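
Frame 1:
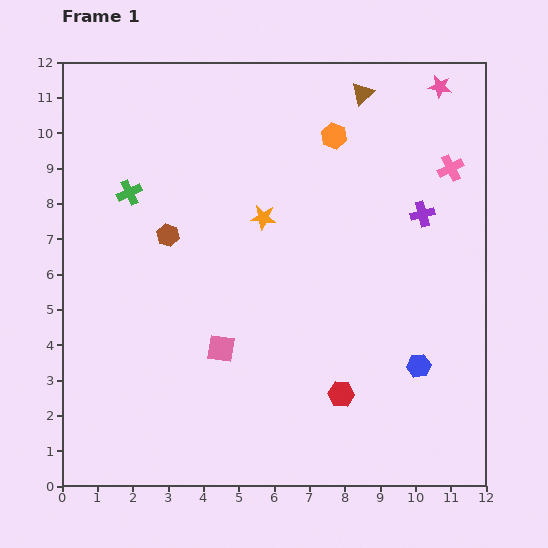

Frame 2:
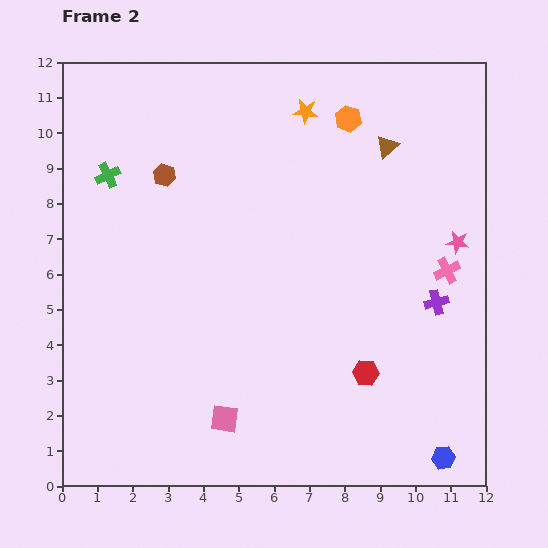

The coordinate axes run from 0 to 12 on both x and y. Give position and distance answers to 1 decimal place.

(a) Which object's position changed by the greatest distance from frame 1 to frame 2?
the pink star

(moved 4.4; next 3.2)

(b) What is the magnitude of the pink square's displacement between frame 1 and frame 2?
2.0

The pink square moved from (4.5, 3.9) to (4.6, 1.9), a distance of √(0.1² + 2.0²) ≈ 2.0.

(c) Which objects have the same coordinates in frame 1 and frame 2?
none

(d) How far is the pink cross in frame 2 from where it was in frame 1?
2.9

The pink cross moved from (11.0, 9.0) to (10.9, 6.1), a distance of √(0.1² + 2.9²) ≈ 2.9.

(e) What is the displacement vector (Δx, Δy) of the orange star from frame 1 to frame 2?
(1.2, 3.0)

The orange star was at (5.7, 7.6) in frame 1 and (6.9, 10.6) in frame 2.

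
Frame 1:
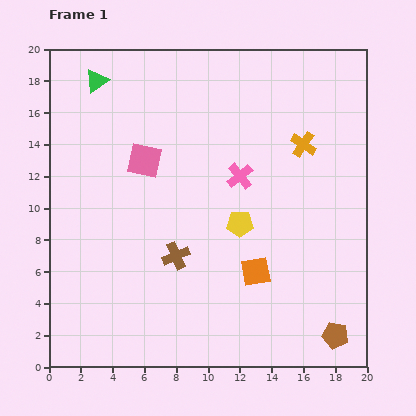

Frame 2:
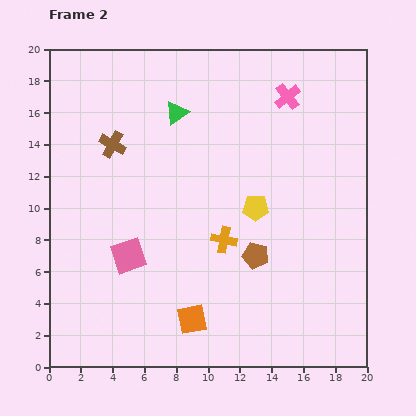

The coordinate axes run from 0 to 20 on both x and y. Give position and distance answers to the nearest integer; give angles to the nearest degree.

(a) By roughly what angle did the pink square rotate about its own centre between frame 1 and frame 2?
32° counter-clockwise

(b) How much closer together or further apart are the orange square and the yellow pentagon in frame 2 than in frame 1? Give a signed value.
+5

Distance in frame 1: 3. Distance in frame 2: 8.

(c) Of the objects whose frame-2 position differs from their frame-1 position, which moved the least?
the yellow pentagon

(moved 1)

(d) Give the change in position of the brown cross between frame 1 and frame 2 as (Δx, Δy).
(-4, 7)

The brown cross was at (8, 7) in frame 1 and (4, 14) in frame 2.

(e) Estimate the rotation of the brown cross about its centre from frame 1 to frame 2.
38° counter-clockwise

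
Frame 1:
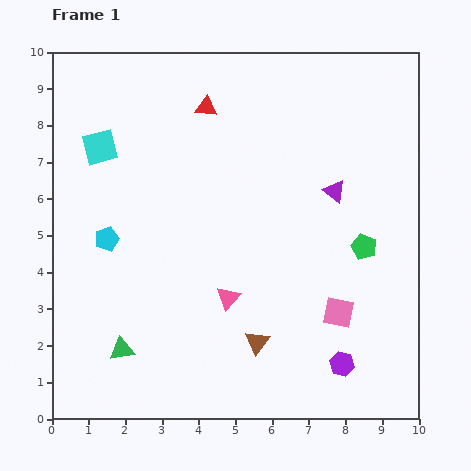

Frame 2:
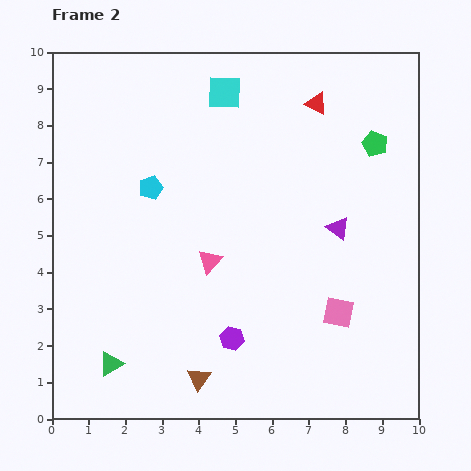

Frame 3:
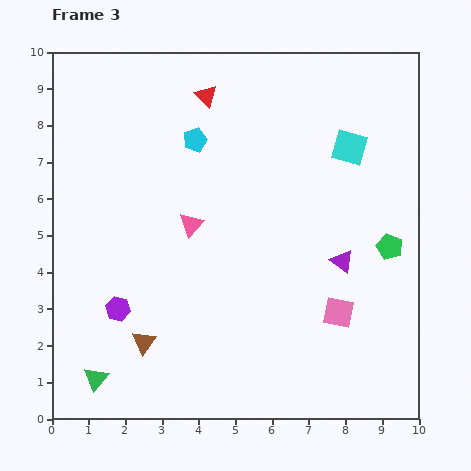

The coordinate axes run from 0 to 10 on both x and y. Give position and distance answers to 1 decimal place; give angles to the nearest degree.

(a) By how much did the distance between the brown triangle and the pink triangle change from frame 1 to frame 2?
+1.8

Distance in frame 1: 1.4. Distance in frame 2: 3.2.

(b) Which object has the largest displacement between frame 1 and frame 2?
the cyan square

(moved 3.7; next 3.1)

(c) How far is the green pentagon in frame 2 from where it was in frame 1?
2.8

The green pentagon moved from (8.5, 4.7) to (8.8, 7.5), a distance of √(0.3² + 2.8²) ≈ 2.8.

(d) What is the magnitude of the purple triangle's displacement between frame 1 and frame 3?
1.9

The purple triangle moved from (7.7, 6.2) to (7.9, 4.3), a distance of √(0.2² + 1.9²) ≈ 1.9.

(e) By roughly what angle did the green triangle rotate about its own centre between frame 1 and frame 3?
41° counter-clockwise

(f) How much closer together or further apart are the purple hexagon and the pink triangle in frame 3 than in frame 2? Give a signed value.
+0.8

Distance in frame 2: 2.2. Distance in frame 3: 3.0.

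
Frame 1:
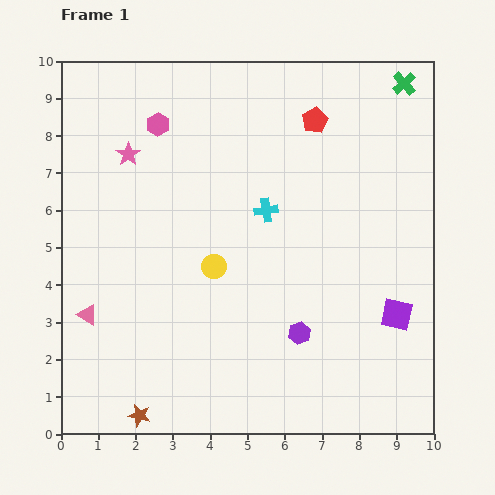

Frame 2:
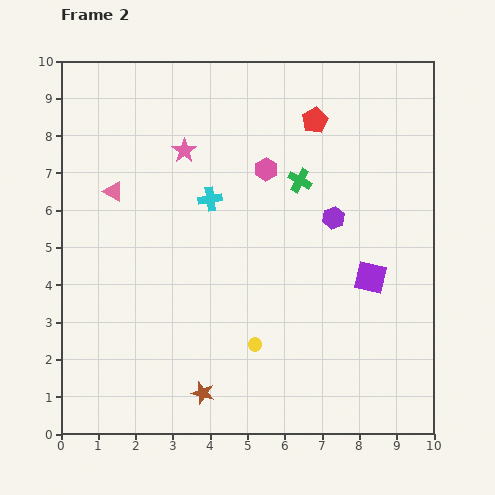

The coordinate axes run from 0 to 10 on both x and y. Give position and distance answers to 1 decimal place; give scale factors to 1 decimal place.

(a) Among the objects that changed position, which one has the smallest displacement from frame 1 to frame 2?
the purple square

(moved 1.2)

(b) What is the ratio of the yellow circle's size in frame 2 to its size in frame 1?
0.6×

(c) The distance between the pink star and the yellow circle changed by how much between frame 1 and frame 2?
+1.7

Distance in frame 1: 3.8. Distance in frame 2: 5.5.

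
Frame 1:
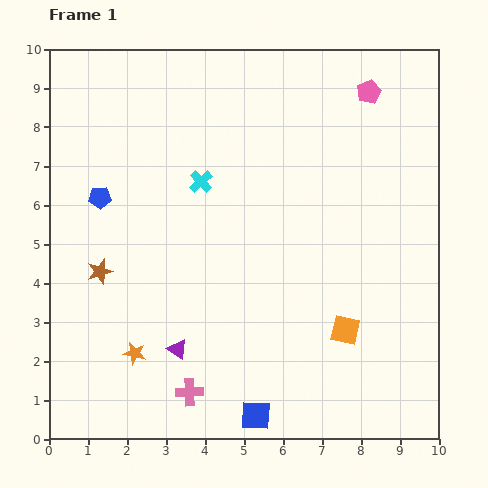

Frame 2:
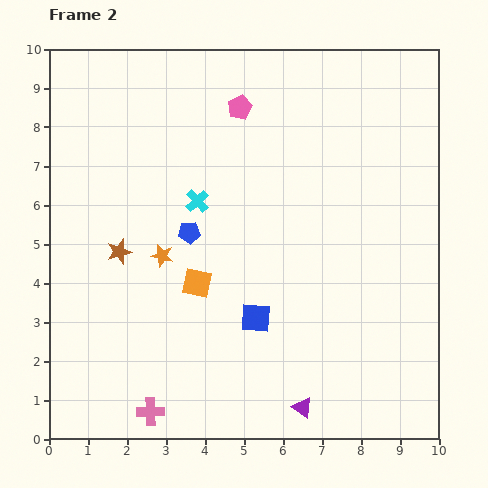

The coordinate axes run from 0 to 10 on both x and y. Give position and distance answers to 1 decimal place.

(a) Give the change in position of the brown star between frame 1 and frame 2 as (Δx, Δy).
(0.5, 0.5)

The brown star was at (1.3, 4.3) in frame 1 and (1.8, 4.8) in frame 2.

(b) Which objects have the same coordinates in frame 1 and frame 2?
none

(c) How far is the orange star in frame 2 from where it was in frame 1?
2.6

The orange star moved from (2.2, 2.2) to (2.9, 4.7), a distance of √(0.7² + 2.5²) ≈ 2.6.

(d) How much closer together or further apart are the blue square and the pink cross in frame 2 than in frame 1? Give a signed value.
+1.8

Distance in frame 1: 1.8. Distance in frame 2: 3.6.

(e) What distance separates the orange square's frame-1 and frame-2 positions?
4.0

The orange square moved from (7.6, 2.8) to (3.8, 4.0), a distance of √(3.8² + 1.2²) ≈ 4.0.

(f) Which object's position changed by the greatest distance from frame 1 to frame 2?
the orange square

(moved 4.0; next 3.5)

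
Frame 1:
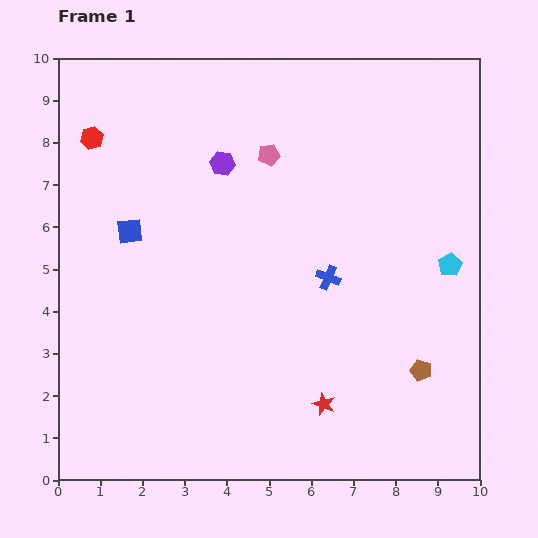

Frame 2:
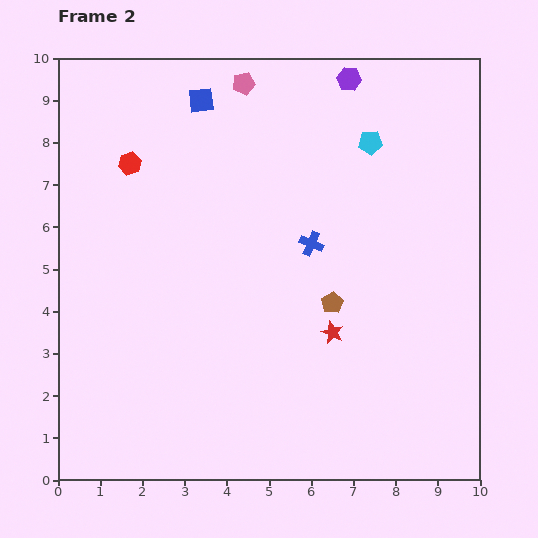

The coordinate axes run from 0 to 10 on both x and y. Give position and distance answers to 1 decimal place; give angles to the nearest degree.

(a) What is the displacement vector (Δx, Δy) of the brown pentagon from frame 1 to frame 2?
(-2.1, 1.6)

The brown pentagon was at (8.6, 2.6) in frame 1 and (6.5, 4.2) in frame 2.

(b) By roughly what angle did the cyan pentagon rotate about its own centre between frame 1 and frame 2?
26° clockwise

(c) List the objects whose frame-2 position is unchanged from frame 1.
none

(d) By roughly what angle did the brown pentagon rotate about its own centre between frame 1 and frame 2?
25° clockwise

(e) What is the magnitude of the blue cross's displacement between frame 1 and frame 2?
0.9

The blue cross moved from (6.4, 4.8) to (6.0, 5.6), a distance of √(0.4² + 0.8²) ≈ 0.9.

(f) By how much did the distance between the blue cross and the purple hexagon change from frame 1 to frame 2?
+0.3

Distance in frame 1: 3.7. Distance in frame 2: 4.0.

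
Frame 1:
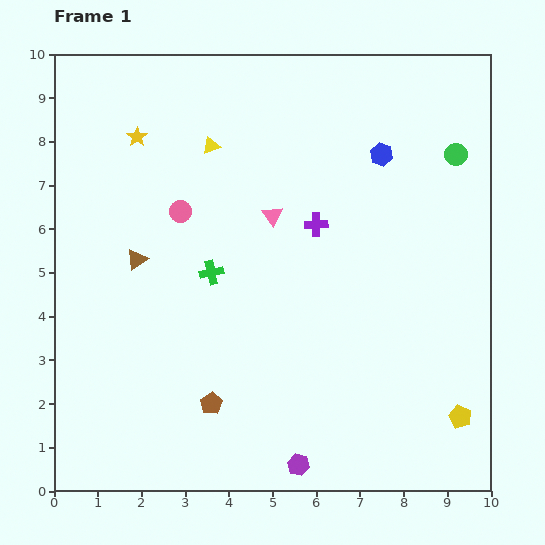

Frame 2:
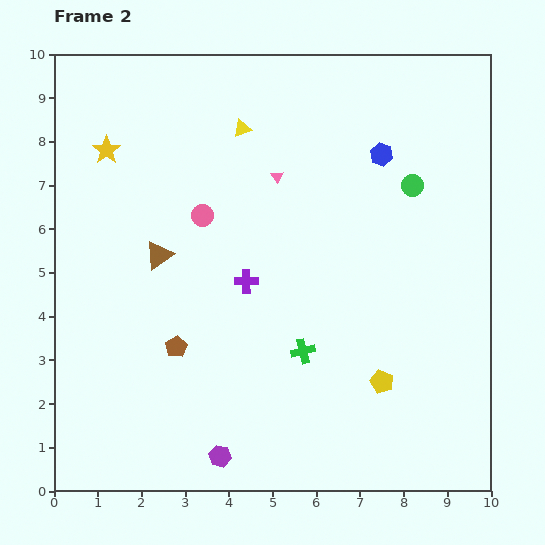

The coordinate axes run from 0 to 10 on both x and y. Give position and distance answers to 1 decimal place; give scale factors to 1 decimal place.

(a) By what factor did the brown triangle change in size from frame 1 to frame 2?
1.4×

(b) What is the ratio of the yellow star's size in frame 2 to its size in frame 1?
1.4×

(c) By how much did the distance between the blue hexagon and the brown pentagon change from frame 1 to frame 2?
-0.5

Distance in frame 1: 6.9. Distance in frame 2: 6.4.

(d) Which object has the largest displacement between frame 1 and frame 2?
the green cross

(moved 2.8; next 2.1)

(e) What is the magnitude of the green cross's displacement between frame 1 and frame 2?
2.8

The green cross moved from (3.6, 5.0) to (5.7, 3.2), a distance of √(2.1² + 1.8²) ≈ 2.8.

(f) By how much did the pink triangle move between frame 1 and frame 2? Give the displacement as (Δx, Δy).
(0.1, 0.9)

The pink triangle was at (5.0, 6.3) in frame 1 and (5.1, 7.2) in frame 2.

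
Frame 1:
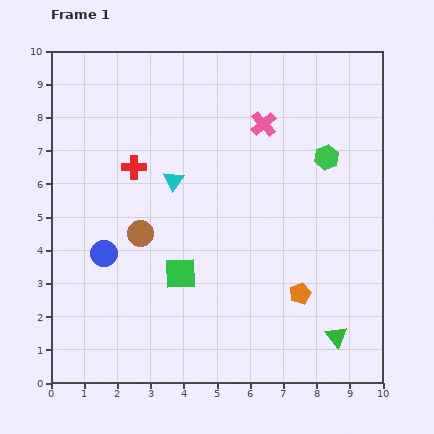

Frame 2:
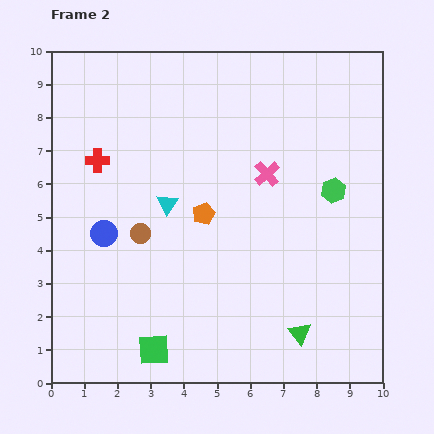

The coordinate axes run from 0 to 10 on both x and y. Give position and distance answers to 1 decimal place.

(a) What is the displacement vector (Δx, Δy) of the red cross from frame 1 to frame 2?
(-1.1, 0.2)

The red cross was at (2.5, 6.5) in frame 1 and (1.4, 6.7) in frame 2.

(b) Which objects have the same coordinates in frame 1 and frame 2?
the brown circle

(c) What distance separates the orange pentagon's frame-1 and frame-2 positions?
3.8

The orange pentagon moved from (7.5, 2.7) to (4.6, 5.1), a distance of √(2.9² + 2.4²) ≈ 3.8.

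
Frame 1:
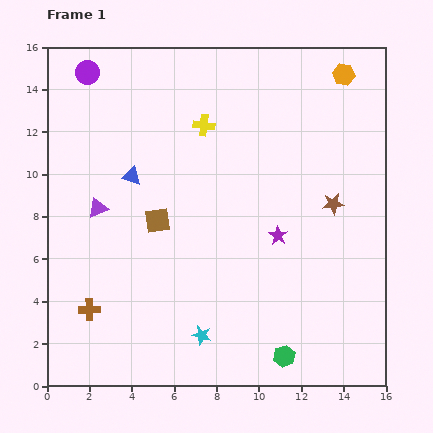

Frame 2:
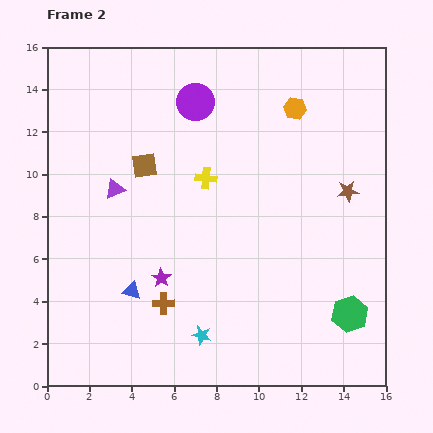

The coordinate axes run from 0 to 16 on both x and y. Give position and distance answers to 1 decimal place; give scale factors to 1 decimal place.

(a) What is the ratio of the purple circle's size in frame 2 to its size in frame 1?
1.6×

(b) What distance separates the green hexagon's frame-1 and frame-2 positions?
3.7

The green hexagon moved from (11.2, 1.4) to (14.3, 3.4), a distance of √(3.1² + 2.0²) ≈ 3.7.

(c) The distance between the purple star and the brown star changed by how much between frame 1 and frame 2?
+6.7

Distance in frame 1: 3.0. Distance in frame 2: 9.7.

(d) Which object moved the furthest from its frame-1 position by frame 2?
the purple star

(moved 5.9; next 5.4)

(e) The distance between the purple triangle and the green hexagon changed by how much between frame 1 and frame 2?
+1.4

Distance in frame 1: 11.2. Distance in frame 2: 12.6.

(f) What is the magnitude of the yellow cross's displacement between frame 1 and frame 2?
2.5

The yellow cross moved from (7.4, 12.3) to (7.5, 9.8), a distance of √(0.1² + 2.5²) ≈ 2.5.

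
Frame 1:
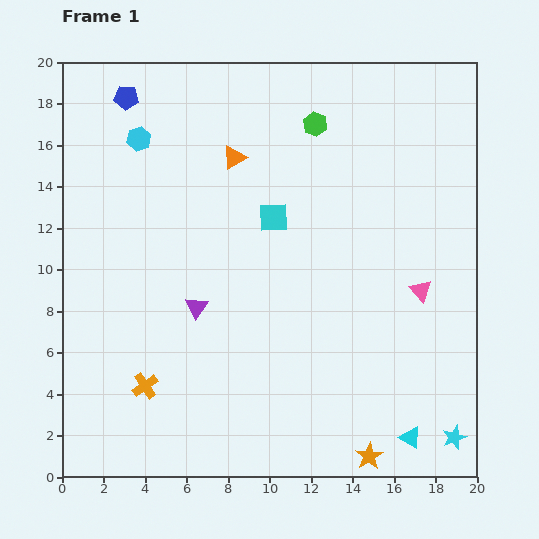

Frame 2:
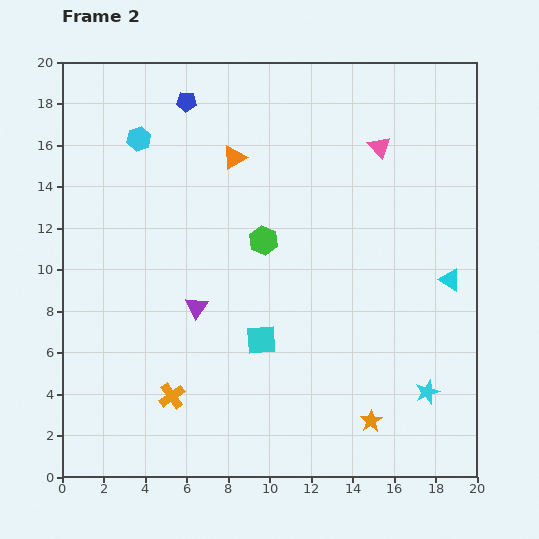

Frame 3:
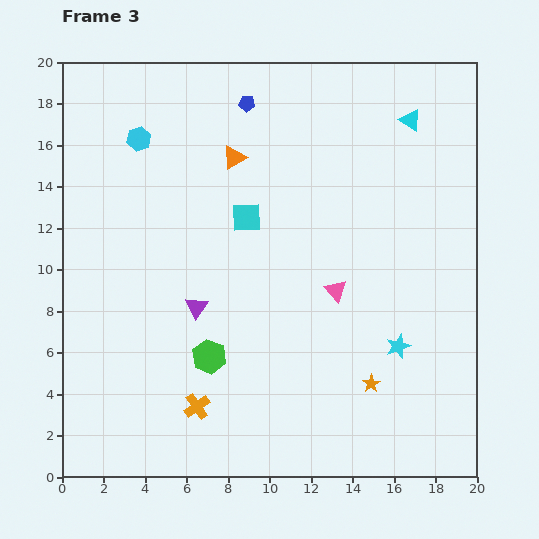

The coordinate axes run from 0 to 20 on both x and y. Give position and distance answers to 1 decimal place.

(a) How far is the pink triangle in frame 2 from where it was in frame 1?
7.2

The pink triangle moved from (17.3, 9.0) to (15.3, 15.9), a distance of √(2.0² + 6.9²) ≈ 7.2.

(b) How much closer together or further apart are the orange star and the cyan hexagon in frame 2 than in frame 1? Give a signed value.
-1.3

Distance in frame 1: 18.9. Distance in frame 2: 17.6.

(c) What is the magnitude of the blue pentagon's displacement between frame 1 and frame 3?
5.8

The blue pentagon moved from (3.1, 18.3) to (8.9, 18.0), a distance of √(5.8² + 0.3²) ≈ 5.8.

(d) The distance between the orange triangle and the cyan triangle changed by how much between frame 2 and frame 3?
-3.3

Distance in frame 2: 12.0. Distance in frame 3: 8.7.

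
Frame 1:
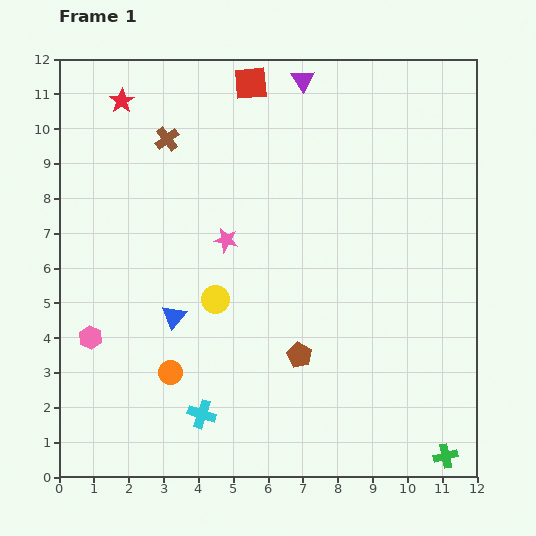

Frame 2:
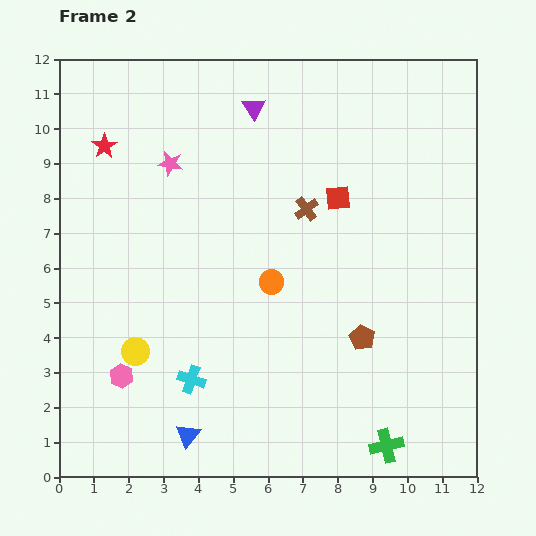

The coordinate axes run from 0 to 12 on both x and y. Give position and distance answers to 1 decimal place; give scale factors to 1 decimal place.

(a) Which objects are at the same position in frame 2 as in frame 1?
none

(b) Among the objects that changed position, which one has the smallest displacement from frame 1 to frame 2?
the cyan cross

(moved 1.0)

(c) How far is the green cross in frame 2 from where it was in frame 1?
1.7

The green cross moved from (11.1, 0.6) to (9.4, 0.9), a distance of √(1.7² + 0.3²) ≈ 1.7.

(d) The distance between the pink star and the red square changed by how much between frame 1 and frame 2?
+0.3

Distance in frame 1: 4.6. Distance in frame 2: 4.9.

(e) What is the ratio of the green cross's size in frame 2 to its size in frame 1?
1.4×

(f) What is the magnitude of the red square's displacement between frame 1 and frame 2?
4.1

The red square moved from (5.5, 11.3) to (8.0, 8.0), a distance of √(2.5² + 3.3²) ≈ 4.1.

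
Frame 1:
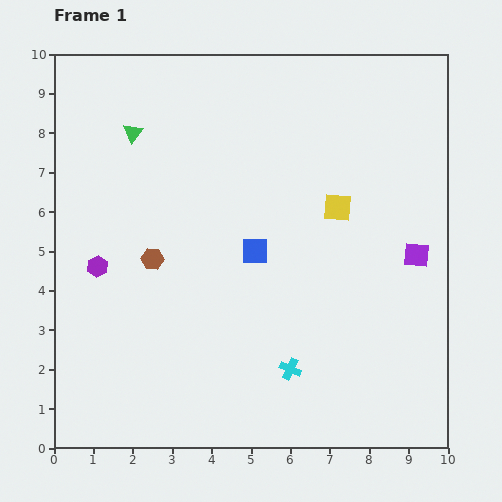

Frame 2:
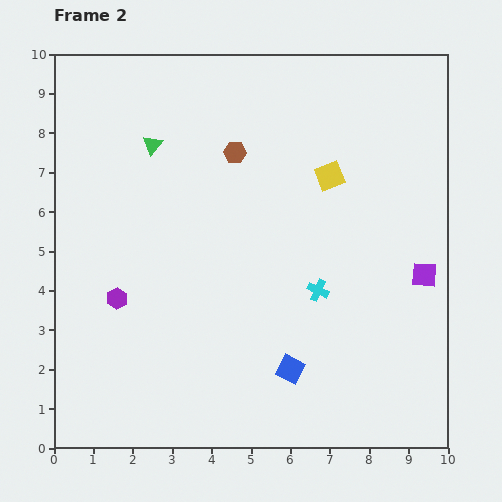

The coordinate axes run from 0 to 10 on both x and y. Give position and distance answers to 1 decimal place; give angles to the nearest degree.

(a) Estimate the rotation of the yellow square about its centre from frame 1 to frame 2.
27° counter-clockwise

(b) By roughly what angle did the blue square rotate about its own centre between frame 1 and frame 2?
28° clockwise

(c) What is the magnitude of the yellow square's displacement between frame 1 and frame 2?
0.8

The yellow square moved from (7.2, 6.1) to (7.0, 6.9), a distance of √(0.2² + 0.8²) ≈ 0.8.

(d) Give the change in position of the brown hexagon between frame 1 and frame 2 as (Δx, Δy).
(2.1, 2.7)

The brown hexagon was at (2.5, 4.8) in frame 1 and (4.6, 7.5) in frame 2.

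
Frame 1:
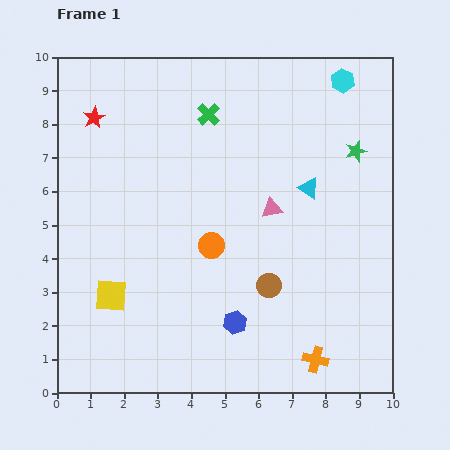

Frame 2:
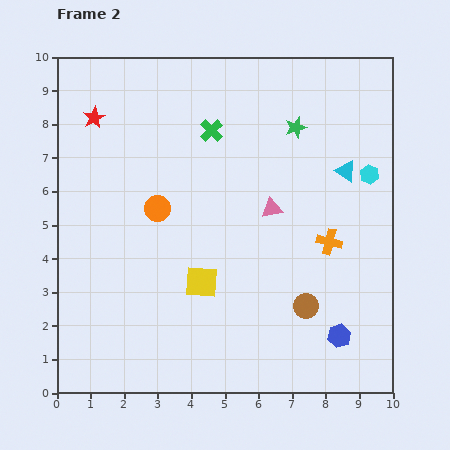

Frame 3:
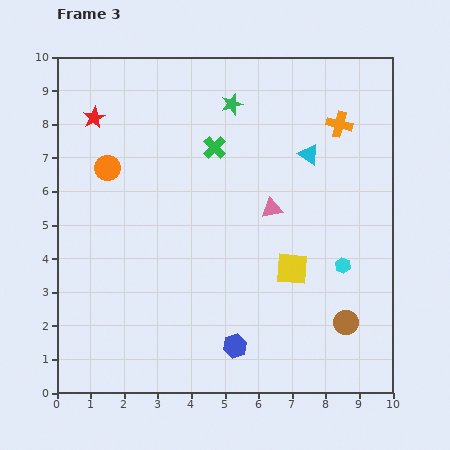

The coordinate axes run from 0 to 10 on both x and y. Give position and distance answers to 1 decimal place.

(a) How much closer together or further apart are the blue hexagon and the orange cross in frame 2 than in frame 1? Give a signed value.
+0.2

Distance in frame 1: 2.6. Distance in frame 2: 2.8.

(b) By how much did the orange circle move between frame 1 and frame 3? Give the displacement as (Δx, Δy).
(-3.1, 2.3)

The orange circle was at (4.6, 4.4) in frame 1 and (1.5, 6.7) in frame 3.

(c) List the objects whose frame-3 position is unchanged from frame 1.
the pink triangle, the red star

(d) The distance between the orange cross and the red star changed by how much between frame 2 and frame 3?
-0.6

Distance in frame 2: 7.9. Distance in frame 3: 7.3.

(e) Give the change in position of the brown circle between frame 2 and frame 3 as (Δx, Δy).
(1.2, -0.5)

The brown circle was at (7.4, 2.6) in frame 2 and (8.6, 2.1) in frame 3.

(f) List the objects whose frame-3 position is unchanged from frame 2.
the pink triangle, the red star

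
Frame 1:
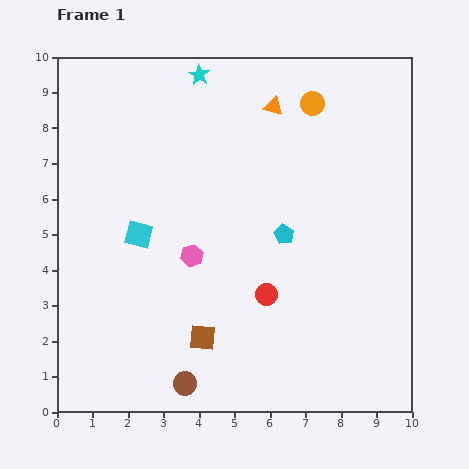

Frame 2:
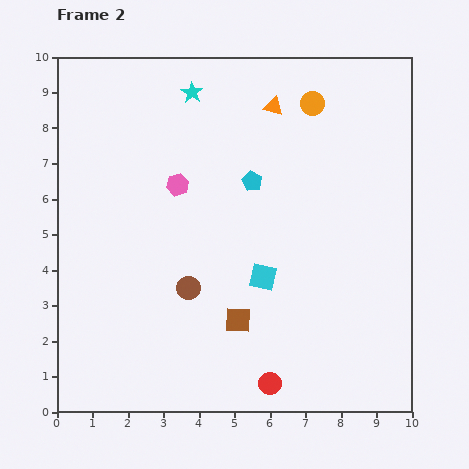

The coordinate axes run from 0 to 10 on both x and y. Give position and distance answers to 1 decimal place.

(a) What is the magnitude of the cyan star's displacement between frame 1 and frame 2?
0.5

The cyan star moved from (4.0, 9.5) to (3.8, 9.0), a distance of √(0.2² + 0.5²) ≈ 0.5.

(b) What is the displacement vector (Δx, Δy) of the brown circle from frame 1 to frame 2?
(0.1, 2.7)

The brown circle was at (3.6, 0.8) in frame 1 and (3.7, 3.5) in frame 2.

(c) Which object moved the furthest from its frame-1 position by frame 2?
the cyan square

(moved 3.7; next 2.7)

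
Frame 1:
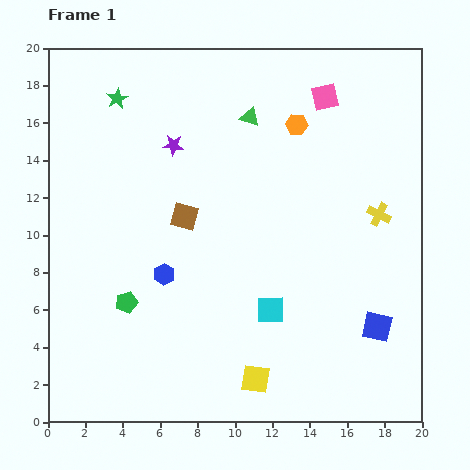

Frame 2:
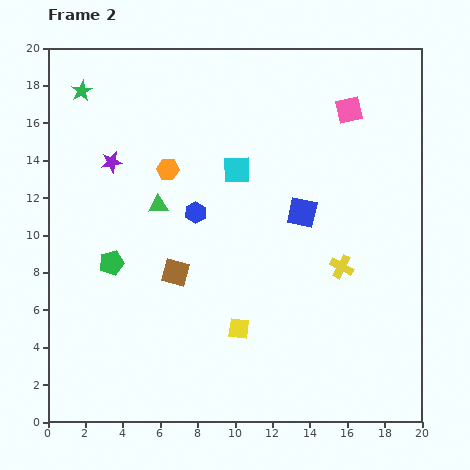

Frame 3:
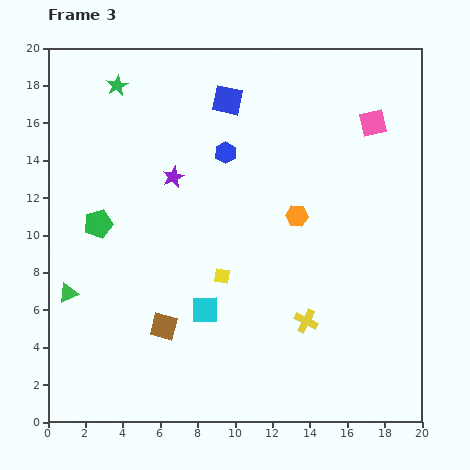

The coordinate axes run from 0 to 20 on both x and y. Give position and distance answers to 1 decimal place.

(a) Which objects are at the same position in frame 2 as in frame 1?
none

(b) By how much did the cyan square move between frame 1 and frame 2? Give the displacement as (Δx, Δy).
(-1.8, 7.5)

The cyan square was at (11.9, 6.0) in frame 1 and (10.1, 13.5) in frame 2.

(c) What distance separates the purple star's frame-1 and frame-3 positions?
1.7

The purple star moved from (6.7, 14.8) to (6.7, 13.1), a distance of √(0.0² + 1.7²) ≈ 1.7.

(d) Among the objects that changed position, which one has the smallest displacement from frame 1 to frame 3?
the green star

(moved 0.7)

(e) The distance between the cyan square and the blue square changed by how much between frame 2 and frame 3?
+7.1

Distance in frame 2: 4.2. Distance in frame 3: 11.3.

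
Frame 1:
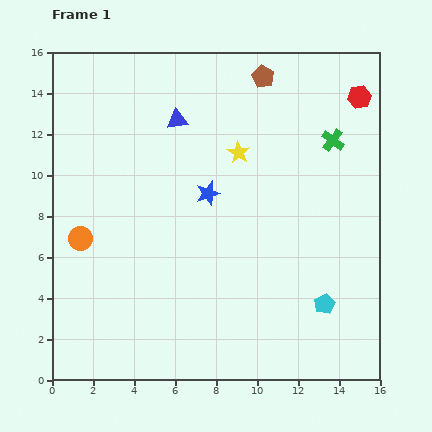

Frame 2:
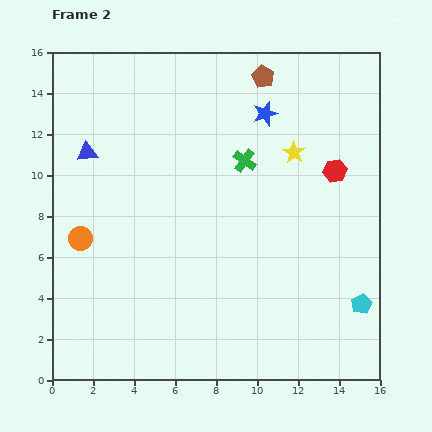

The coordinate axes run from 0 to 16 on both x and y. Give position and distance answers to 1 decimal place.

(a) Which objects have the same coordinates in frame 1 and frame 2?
the brown pentagon, the orange circle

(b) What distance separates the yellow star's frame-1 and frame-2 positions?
2.7

The yellow star moved from (9.1, 11.1) to (11.8, 11.1), a distance of √(2.7² + 0.0²) ≈ 2.7.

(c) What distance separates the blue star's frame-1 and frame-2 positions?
4.8

The blue star moved from (7.6, 9.1) to (10.4, 13.0), a distance of √(2.8² + 3.9²) ≈ 4.8.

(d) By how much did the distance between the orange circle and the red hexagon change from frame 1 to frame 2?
-2.5

Distance in frame 1: 15.3. Distance in frame 2: 12.8.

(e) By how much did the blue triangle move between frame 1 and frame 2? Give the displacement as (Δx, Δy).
(-4.4, -1.6)

The blue triangle was at (6.1, 12.7) in frame 1 and (1.7, 11.1) in frame 2.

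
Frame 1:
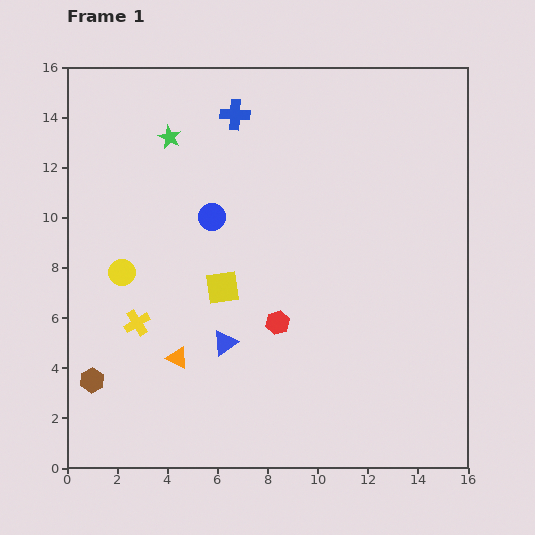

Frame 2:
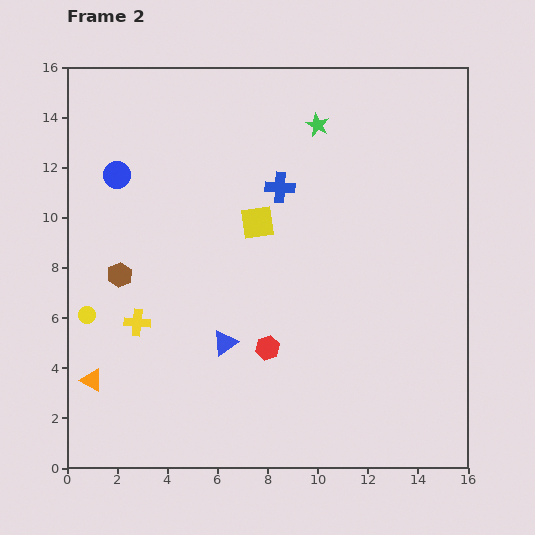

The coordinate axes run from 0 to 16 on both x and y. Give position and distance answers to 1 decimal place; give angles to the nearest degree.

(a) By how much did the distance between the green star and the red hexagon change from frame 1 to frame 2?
+0.5

Distance in frame 1: 8.6. Distance in frame 2: 9.1.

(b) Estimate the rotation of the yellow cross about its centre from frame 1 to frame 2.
36° clockwise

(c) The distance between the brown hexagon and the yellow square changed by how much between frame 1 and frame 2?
-0.5

Distance in frame 1: 6.4. Distance in frame 2: 5.9.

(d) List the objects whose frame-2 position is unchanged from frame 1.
the yellow cross, the blue triangle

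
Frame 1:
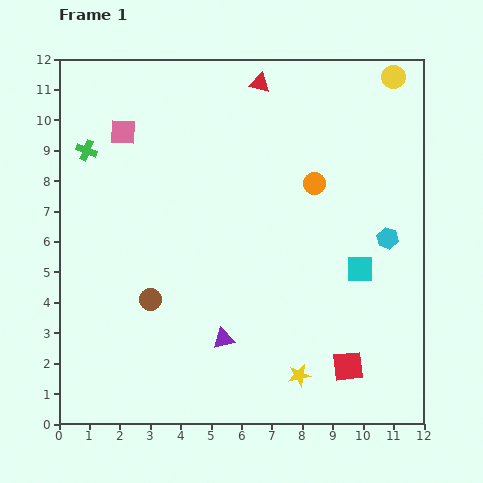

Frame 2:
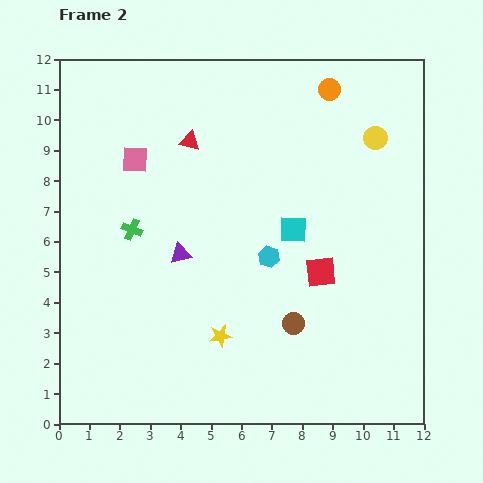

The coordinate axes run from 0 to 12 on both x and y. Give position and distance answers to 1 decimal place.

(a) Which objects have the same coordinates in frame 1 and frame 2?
none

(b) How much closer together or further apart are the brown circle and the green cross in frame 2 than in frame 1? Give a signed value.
+0.8

Distance in frame 1: 5.3. Distance in frame 2: 6.1.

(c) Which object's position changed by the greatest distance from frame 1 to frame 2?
the brown circle

(moved 4.8; next 3.9)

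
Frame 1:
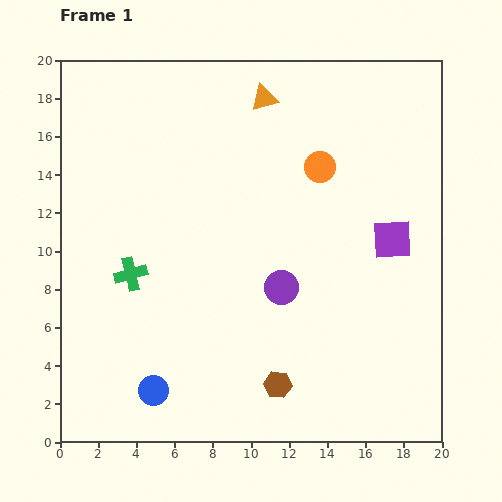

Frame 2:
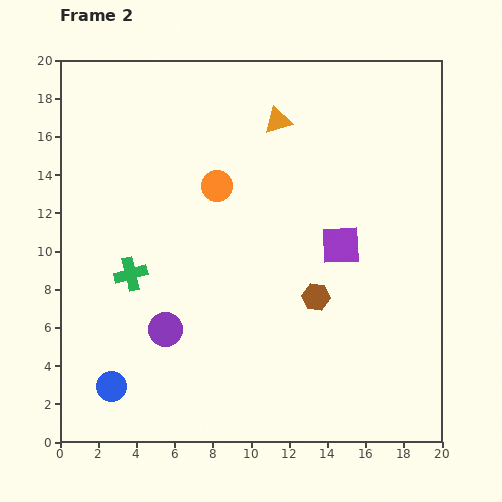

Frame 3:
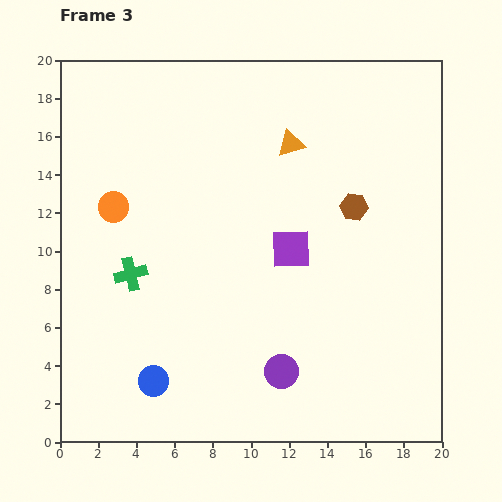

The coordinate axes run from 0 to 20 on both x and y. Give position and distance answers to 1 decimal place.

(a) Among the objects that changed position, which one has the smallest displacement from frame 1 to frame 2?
the orange triangle

(moved 1.4)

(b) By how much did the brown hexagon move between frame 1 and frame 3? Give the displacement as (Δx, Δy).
(4.0, 9.3)

The brown hexagon was at (11.4, 3.0) in frame 1 and (15.4, 12.3) in frame 3.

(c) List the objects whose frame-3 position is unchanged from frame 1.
the green cross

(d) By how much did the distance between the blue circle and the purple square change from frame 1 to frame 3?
-4.8

Distance in frame 1: 14.8. Distance in frame 3: 10.0.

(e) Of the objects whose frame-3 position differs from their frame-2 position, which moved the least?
the orange triangle

(moved 1.4)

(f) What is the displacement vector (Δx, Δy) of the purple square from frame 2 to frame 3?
(-2.6, -0.2)

The purple square was at (14.7, 10.3) in frame 2 and (12.1, 10.1) in frame 3.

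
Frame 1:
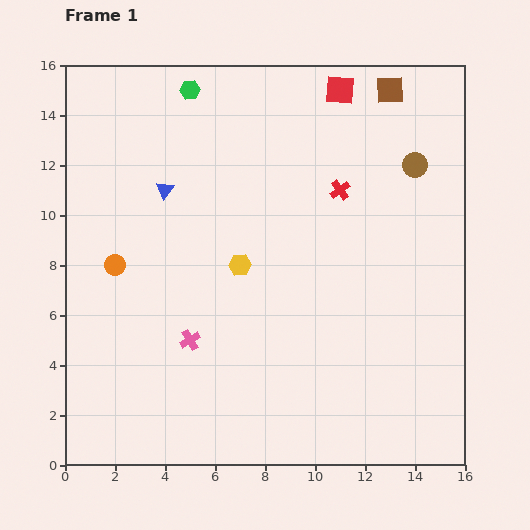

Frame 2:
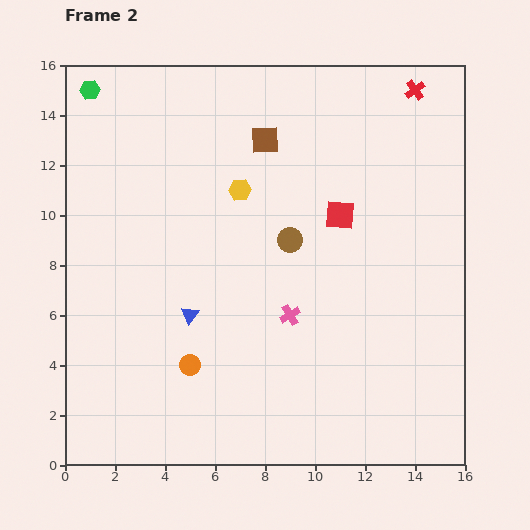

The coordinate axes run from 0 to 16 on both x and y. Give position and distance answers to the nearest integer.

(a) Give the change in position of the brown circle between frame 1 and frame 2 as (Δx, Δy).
(-5, -3)

The brown circle was at (14, 12) in frame 1 and (9, 9) in frame 2.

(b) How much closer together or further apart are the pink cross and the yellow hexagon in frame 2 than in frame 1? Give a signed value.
+1

Distance in frame 1: 4. Distance in frame 2: 5.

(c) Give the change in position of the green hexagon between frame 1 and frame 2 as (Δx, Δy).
(-4, 0)

The green hexagon was at (5, 15) in frame 1 and (1, 15) in frame 2.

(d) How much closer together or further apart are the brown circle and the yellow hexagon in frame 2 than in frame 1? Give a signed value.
-5

Distance in frame 1: 8. Distance in frame 2: 3.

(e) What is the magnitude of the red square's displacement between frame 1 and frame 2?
5

The red square moved from (11, 15) to (11, 10), a distance of √(0² + 5²) ≈ 5.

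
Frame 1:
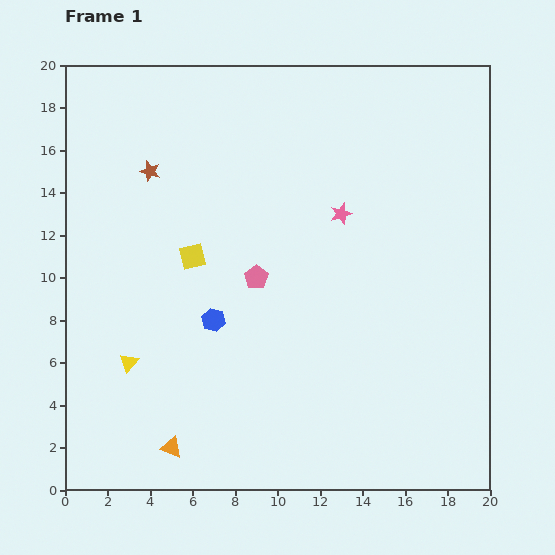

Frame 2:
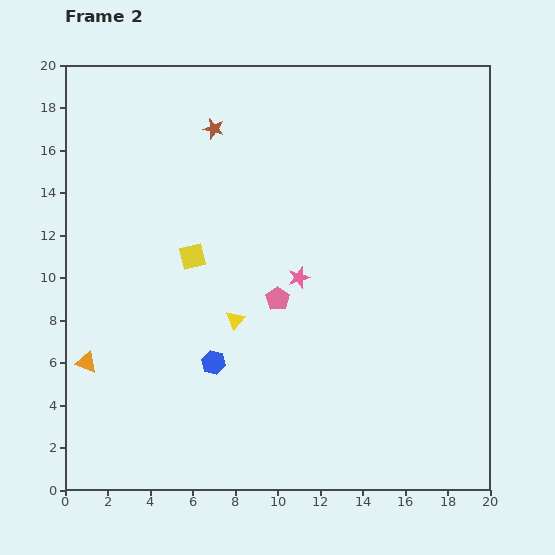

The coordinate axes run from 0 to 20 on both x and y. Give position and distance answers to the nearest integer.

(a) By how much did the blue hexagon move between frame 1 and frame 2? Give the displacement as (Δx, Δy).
(0, -2)

The blue hexagon was at (7, 8) in frame 1 and (7, 6) in frame 2.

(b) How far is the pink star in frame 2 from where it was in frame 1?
4

The pink star moved from (13, 13) to (11, 10), a distance of √(2² + 3²) ≈ 4.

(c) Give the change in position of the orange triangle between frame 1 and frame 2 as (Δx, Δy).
(-4, 4)

The orange triangle was at (5, 2) in frame 1 and (1, 6) in frame 2.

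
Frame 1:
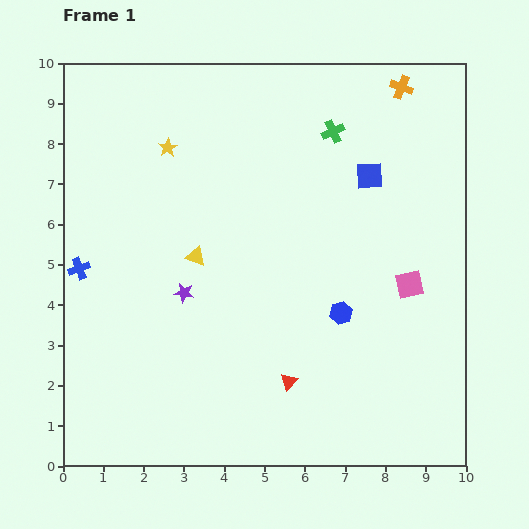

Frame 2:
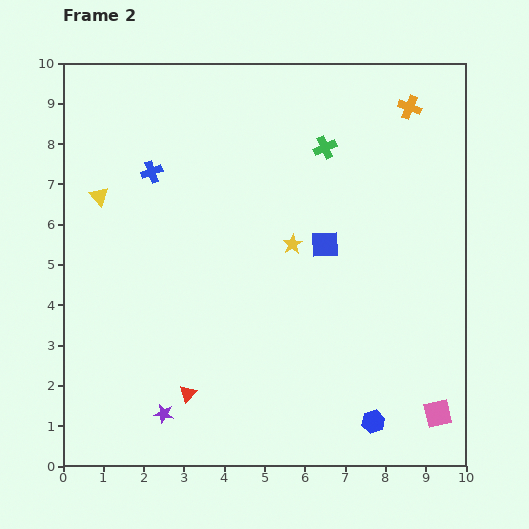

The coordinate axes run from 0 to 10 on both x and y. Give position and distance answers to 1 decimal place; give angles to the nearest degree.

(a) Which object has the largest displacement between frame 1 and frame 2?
the yellow star

(moved 3.9; next 3.3)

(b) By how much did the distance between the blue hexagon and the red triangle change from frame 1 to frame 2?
+2.6

Distance in frame 1: 2.1. Distance in frame 2: 4.7.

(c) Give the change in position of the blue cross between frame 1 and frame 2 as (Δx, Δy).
(1.8, 2.4)

The blue cross was at (0.4, 4.9) in frame 1 and (2.2, 7.3) in frame 2.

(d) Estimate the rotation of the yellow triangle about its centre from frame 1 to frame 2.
30° clockwise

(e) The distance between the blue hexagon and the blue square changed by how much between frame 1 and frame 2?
+1.1

Distance in frame 1: 3.5. Distance in frame 2: 4.6.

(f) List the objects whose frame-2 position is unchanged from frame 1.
none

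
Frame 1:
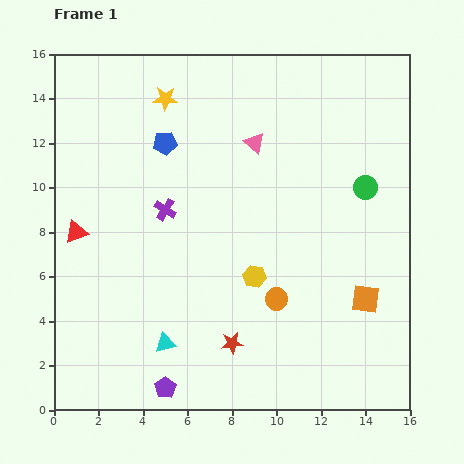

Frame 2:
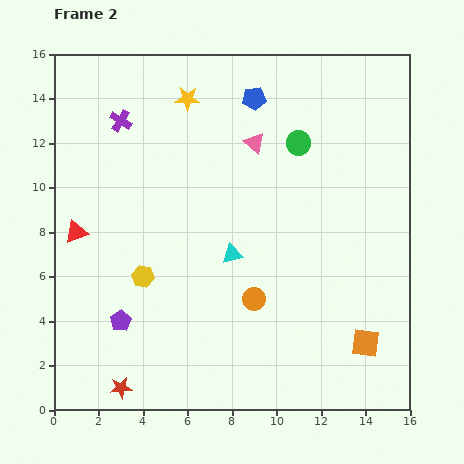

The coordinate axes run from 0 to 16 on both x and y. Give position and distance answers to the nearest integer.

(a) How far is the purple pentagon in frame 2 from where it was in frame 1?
4

The purple pentagon moved from (5, 1) to (3, 4), a distance of √(2² + 3²) ≈ 4.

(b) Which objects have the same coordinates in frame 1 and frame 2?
the red triangle, the pink triangle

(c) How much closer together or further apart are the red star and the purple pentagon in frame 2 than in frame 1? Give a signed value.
-1

Distance in frame 1: 4. Distance in frame 2: 3.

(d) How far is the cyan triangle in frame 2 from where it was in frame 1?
5

The cyan triangle moved from (5, 3) to (8, 7), a distance of √(3² + 4²) ≈ 5.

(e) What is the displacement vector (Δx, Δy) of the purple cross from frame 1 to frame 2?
(-2, 4)

The purple cross was at (5, 9) in frame 1 and (3, 13) in frame 2.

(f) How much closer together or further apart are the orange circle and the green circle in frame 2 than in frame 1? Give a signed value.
+1

Distance in frame 1: 6. Distance in frame 2: 7.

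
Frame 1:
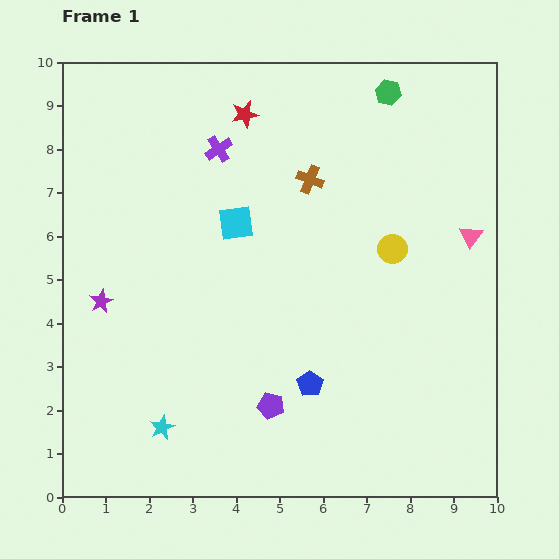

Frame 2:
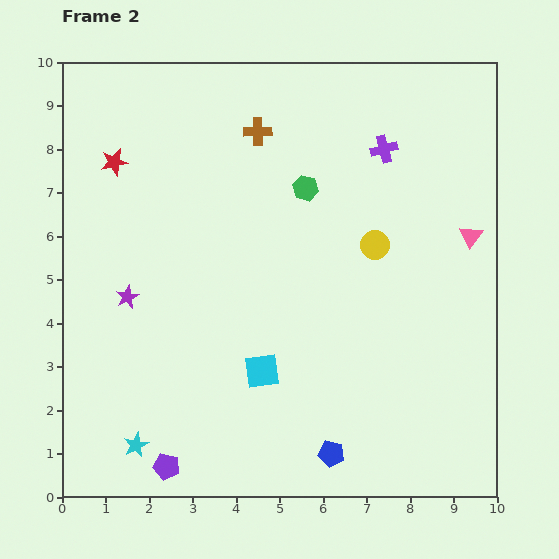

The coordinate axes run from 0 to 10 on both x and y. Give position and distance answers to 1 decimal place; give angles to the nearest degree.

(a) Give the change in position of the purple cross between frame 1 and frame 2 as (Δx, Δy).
(3.8, 0.0)

The purple cross was at (3.6, 8.0) in frame 1 and (7.4, 8.0) in frame 2.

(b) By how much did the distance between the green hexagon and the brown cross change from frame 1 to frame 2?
-1.0

Distance in frame 1: 2.7. Distance in frame 2: 1.7.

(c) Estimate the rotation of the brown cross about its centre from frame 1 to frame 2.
22° counter-clockwise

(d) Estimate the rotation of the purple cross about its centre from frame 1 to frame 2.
18° clockwise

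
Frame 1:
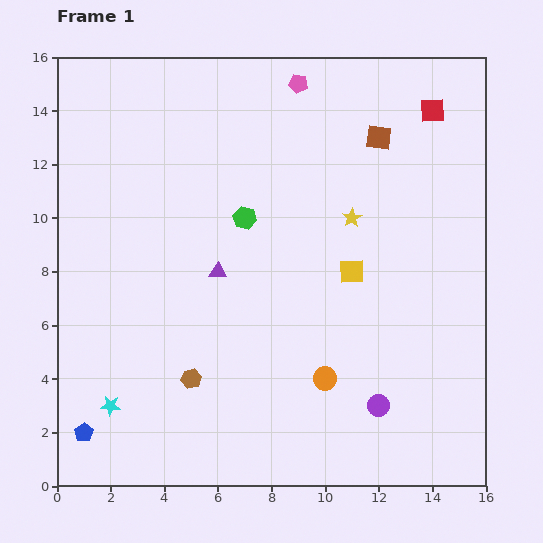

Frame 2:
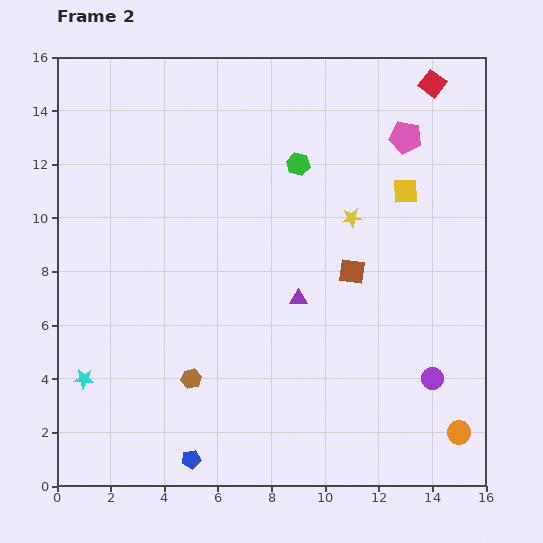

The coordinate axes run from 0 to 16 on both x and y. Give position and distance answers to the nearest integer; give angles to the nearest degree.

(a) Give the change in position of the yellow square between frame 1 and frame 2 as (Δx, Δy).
(2, 3)

The yellow square was at (11, 8) in frame 1 and (13, 11) in frame 2.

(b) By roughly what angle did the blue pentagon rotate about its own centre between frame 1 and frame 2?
24° clockwise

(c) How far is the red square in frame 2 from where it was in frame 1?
1

The red square moved from (14, 14) to (14, 15), a distance of √(0² + 1²) ≈ 1.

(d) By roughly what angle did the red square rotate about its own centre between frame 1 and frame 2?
40° clockwise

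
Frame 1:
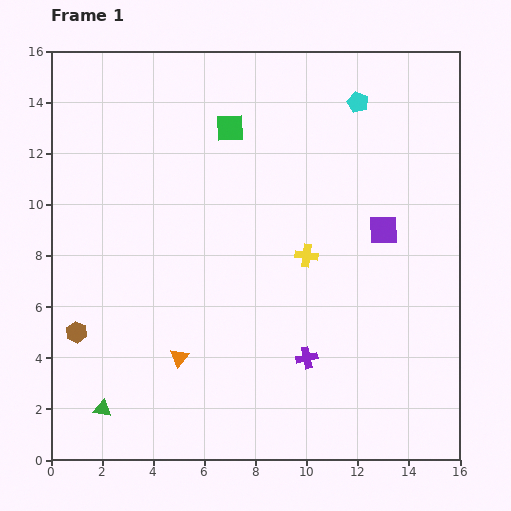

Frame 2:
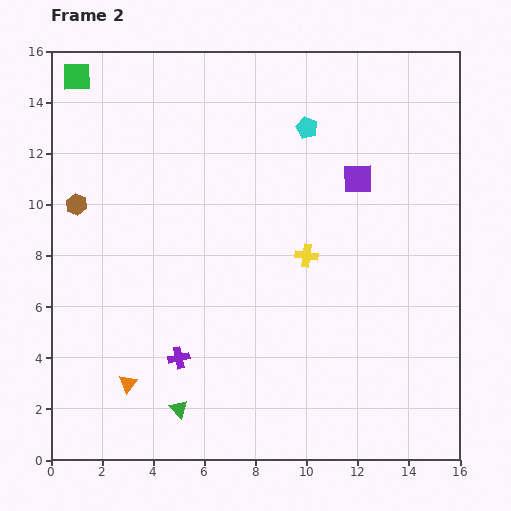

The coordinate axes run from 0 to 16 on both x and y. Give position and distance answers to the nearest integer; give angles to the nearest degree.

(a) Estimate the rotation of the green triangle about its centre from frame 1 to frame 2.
36° clockwise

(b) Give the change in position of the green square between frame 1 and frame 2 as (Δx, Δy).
(-6, 2)

The green square was at (7, 13) in frame 1 and (1, 15) in frame 2.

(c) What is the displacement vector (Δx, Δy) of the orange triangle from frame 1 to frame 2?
(-2, -1)

The orange triangle was at (5, 4) in frame 1 and (3, 3) in frame 2.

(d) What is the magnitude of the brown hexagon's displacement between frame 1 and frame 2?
5

The brown hexagon moved from (1, 5) to (1, 10), a distance of √(0² + 5²) ≈ 5.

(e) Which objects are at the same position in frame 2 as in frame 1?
the yellow cross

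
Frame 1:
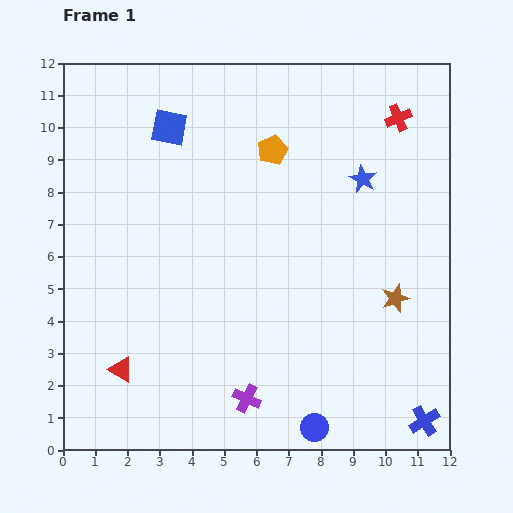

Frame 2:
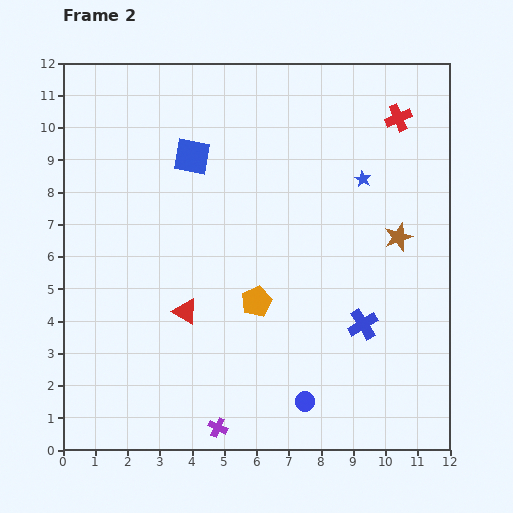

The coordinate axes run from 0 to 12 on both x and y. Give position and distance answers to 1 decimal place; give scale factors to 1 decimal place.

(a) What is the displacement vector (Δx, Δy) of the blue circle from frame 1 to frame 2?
(-0.3, 0.8)

The blue circle was at (7.8, 0.7) in frame 1 and (7.5, 1.5) in frame 2.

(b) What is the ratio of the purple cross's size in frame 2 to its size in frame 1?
0.7×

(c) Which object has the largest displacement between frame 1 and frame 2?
the orange pentagon

(moved 4.7; next 3.6)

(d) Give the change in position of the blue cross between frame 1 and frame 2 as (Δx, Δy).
(-1.9, 3.0)

The blue cross was at (11.2, 0.9) in frame 1 and (9.3, 3.9) in frame 2.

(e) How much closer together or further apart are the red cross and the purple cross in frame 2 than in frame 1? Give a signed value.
+1.2

Distance in frame 1: 9.9. Distance in frame 2: 11.1.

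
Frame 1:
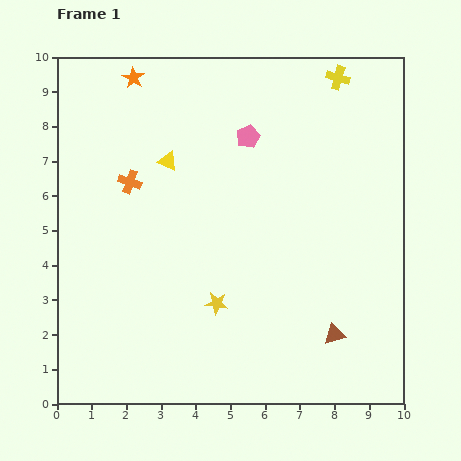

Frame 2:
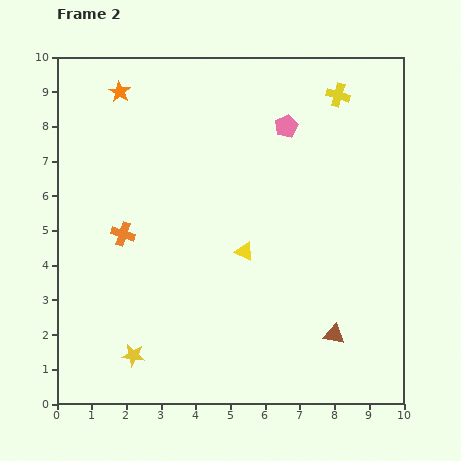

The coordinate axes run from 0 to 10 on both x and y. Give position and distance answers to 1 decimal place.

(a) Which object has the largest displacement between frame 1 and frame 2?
the yellow triangle

(moved 3.4; next 2.8)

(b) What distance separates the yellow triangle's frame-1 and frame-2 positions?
3.4

The yellow triangle moved from (3.2, 7.0) to (5.4, 4.4), a distance of √(2.2² + 2.6²) ≈ 3.4.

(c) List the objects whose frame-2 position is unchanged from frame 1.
the brown triangle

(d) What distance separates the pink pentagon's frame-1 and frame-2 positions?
1.1

The pink pentagon moved from (5.5, 7.7) to (6.6, 8.0), a distance of √(1.1² + 0.3²) ≈ 1.1.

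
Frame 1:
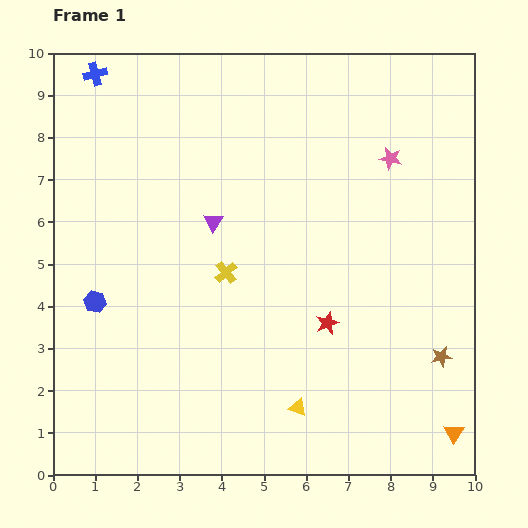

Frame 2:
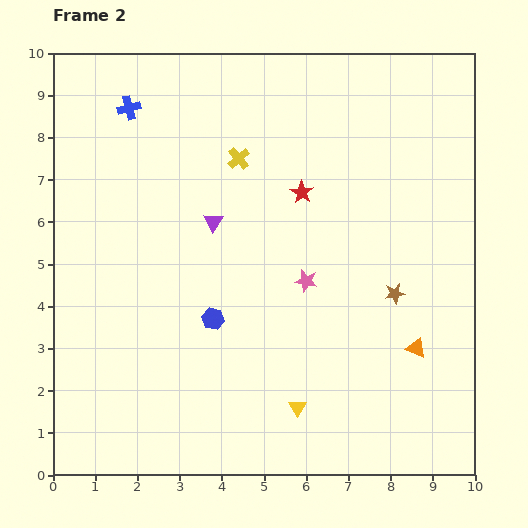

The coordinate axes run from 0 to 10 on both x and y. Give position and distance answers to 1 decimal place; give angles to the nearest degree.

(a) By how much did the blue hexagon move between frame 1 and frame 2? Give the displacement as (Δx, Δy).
(2.8, -0.4)

The blue hexagon was at (1.0, 4.1) in frame 1 and (3.8, 3.7) in frame 2.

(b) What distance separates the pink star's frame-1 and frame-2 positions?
3.5

The pink star moved from (8.0, 7.5) to (6.0, 4.6), a distance of √(2.0² + 2.9²) ≈ 3.5.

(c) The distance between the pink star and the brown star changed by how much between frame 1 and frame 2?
-2.8

Distance in frame 1: 4.9. Distance in frame 2: 2.1.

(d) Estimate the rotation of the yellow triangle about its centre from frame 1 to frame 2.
38° clockwise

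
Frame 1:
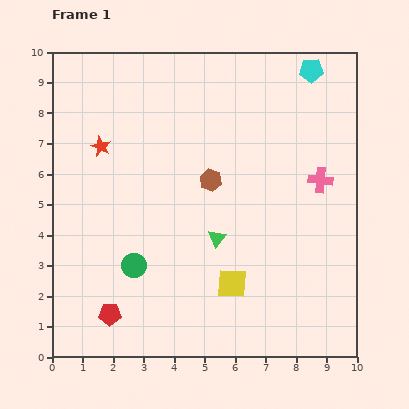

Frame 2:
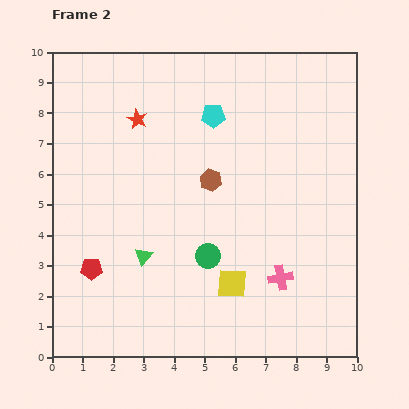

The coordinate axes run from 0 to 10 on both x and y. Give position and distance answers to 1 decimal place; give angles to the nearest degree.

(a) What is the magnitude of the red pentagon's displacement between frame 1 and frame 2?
1.6

The red pentagon moved from (1.9, 1.4) to (1.3, 2.9), a distance of √(0.6² + 1.5²) ≈ 1.6.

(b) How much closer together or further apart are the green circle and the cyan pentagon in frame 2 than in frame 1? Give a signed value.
-4.0

Distance in frame 1: 8.6. Distance in frame 2: 4.6.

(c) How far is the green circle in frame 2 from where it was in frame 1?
2.4

The green circle moved from (2.7, 3.0) to (5.1, 3.3), a distance of √(2.4² + 0.3²) ≈ 2.4.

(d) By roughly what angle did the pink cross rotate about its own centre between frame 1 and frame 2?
16° counter-clockwise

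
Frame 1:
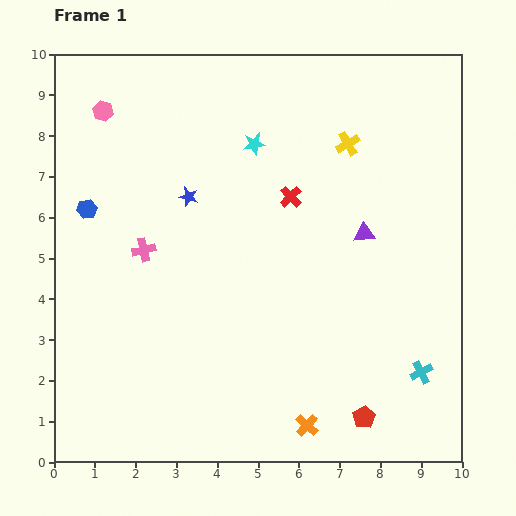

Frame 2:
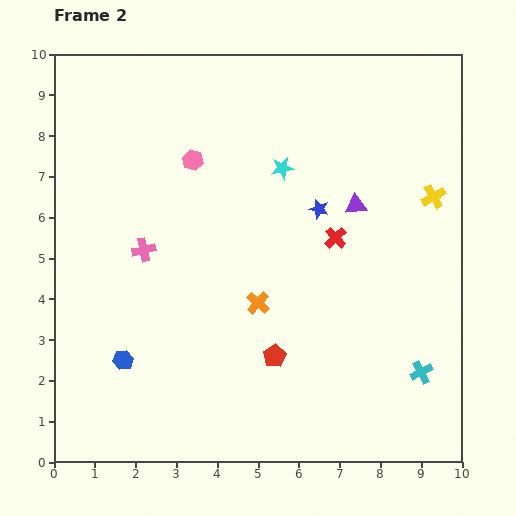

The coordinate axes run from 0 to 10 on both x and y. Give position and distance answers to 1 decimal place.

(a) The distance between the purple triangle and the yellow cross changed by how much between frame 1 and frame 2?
-0.3

Distance in frame 1: 2.2. Distance in frame 2: 1.9.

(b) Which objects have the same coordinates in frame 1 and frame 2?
the cyan cross, the pink cross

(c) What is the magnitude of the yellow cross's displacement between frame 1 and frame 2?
2.5

The yellow cross moved from (7.2, 7.8) to (9.3, 6.5), a distance of √(2.1² + 1.3²) ≈ 2.5.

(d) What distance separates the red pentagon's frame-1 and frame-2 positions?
2.7

The red pentagon moved from (7.6, 1.1) to (5.4, 2.6), a distance of √(2.2² + 1.5²) ≈ 2.7.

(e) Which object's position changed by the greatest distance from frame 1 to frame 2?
the blue hexagon

(moved 3.8; next 3.2)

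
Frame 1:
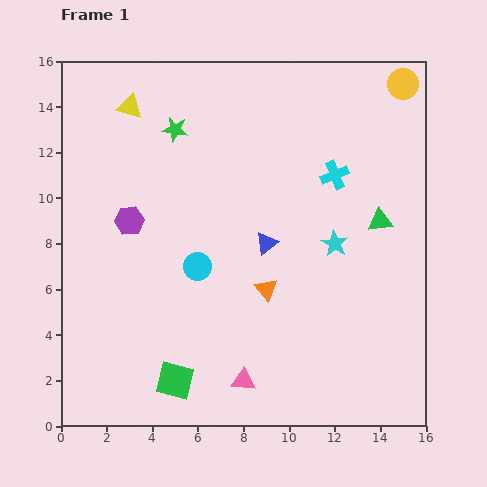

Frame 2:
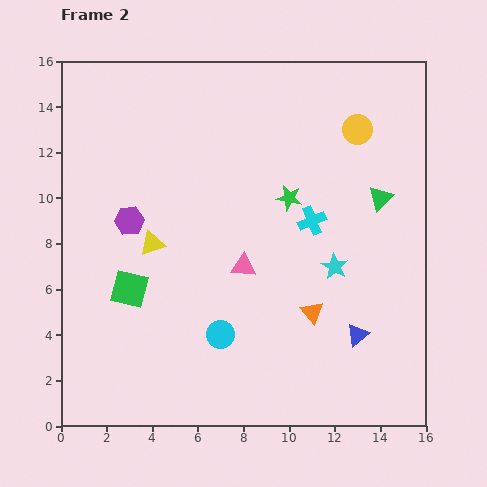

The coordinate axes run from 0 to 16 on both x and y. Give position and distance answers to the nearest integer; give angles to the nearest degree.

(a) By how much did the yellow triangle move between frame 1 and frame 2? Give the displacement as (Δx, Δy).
(1, -6)

The yellow triangle was at (3, 14) in frame 1 and (4, 8) in frame 2.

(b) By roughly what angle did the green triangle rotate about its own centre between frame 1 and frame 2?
37° counter-clockwise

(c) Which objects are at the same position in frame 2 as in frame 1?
the purple hexagon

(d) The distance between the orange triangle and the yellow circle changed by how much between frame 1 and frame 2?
-3

Distance in frame 1: 11. Distance in frame 2: 8.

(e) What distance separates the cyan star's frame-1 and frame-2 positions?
1

The cyan star moved from (12, 8) to (12, 7), a distance of √(0² + 1²) ≈ 1.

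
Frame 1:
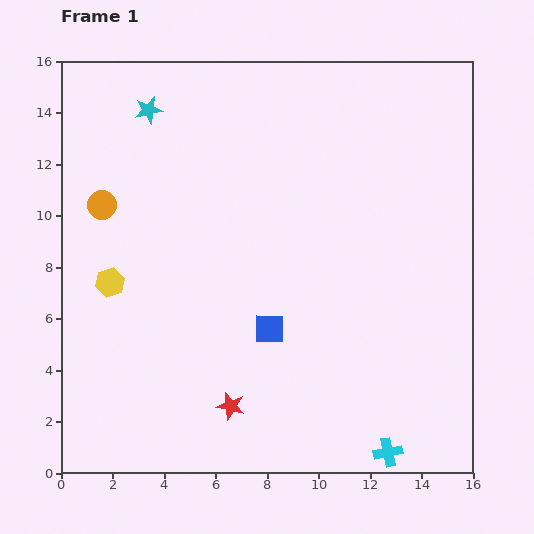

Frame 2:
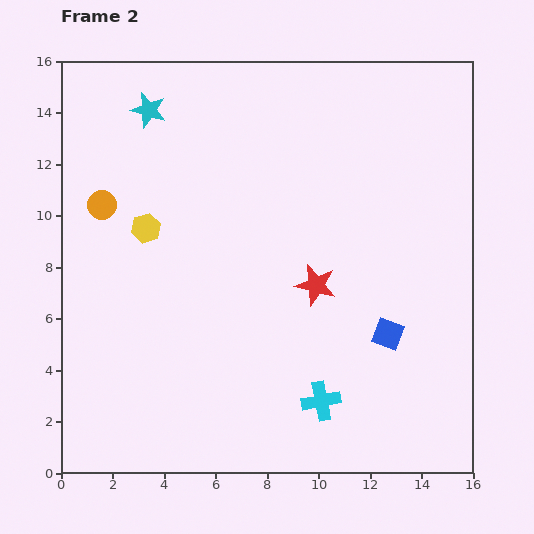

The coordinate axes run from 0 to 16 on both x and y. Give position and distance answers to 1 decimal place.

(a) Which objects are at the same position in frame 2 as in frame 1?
the cyan star, the orange circle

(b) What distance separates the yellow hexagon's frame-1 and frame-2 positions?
2.5

The yellow hexagon moved from (1.9, 7.4) to (3.3, 9.5), a distance of √(1.4² + 2.1²) ≈ 2.5.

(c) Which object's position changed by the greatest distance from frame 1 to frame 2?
the red star

(moved 5.7; next 4.6)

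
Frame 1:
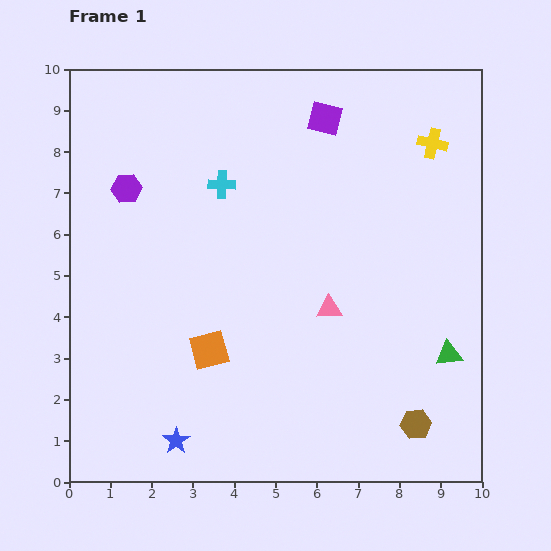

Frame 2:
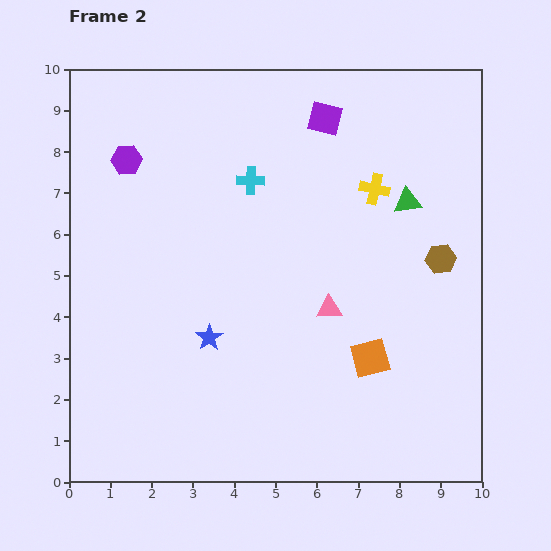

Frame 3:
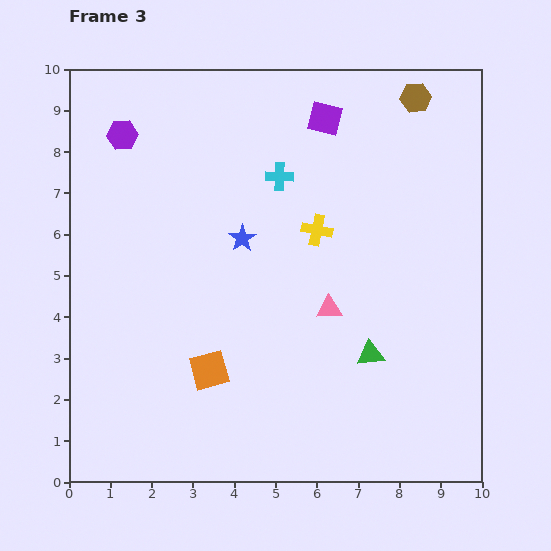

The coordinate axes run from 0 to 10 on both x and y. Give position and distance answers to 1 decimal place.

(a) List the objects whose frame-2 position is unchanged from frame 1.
the purple square, the pink triangle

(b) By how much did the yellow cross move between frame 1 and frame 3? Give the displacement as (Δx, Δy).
(-2.8, -2.1)

The yellow cross was at (8.8, 8.2) in frame 1 and (6.0, 6.1) in frame 3.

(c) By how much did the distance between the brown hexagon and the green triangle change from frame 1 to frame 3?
+4.4

Distance in frame 1: 1.9. Distance in frame 3: 6.3.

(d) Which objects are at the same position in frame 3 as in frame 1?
the purple square, the pink triangle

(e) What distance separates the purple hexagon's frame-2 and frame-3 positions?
0.6

The purple hexagon moved from (1.4, 7.8) to (1.3, 8.4), a distance of √(0.1² + 0.6²) ≈ 0.6.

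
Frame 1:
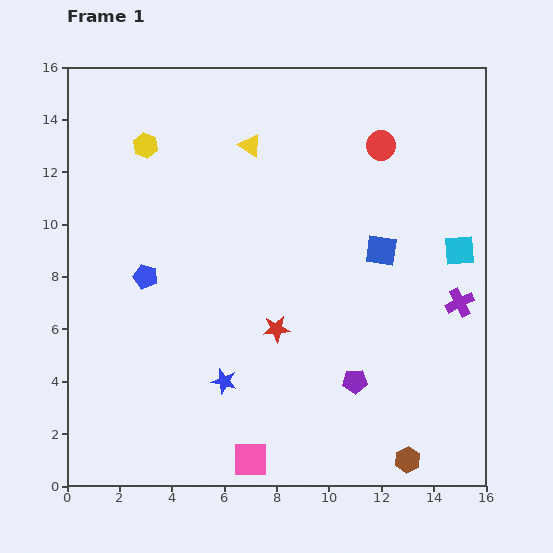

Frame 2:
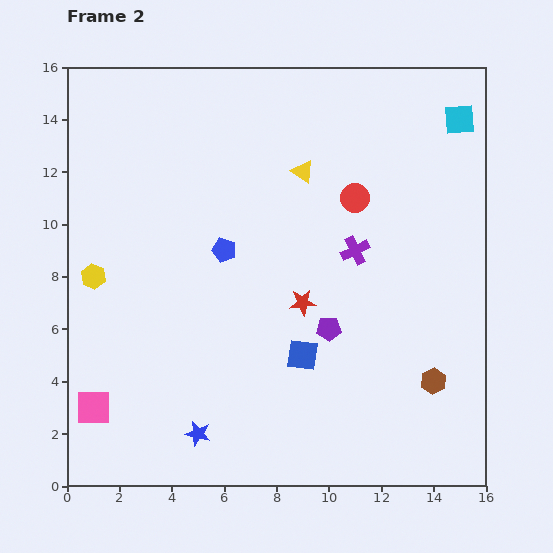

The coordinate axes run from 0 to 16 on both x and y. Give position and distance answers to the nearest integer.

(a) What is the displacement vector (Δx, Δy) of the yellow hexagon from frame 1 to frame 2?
(-2, -5)

The yellow hexagon was at (3, 13) in frame 1 and (1, 8) in frame 2.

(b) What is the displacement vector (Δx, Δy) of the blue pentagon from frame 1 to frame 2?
(3, 1)

The blue pentagon was at (3, 8) in frame 1 and (6, 9) in frame 2.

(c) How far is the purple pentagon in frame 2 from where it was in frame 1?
2

The purple pentagon moved from (11, 4) to (10, 6), a distance of √(1² + 2²) ≈ 2.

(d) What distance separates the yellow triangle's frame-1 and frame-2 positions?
2

The yellow triangle moved from (7, 13) to (9, 12), a distance of √(2² + 1²) ≈ 2.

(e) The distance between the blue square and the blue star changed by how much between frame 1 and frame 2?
-3

Distance in frame 1: 8. Distance in frame 2: 5.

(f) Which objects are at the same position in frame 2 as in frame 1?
none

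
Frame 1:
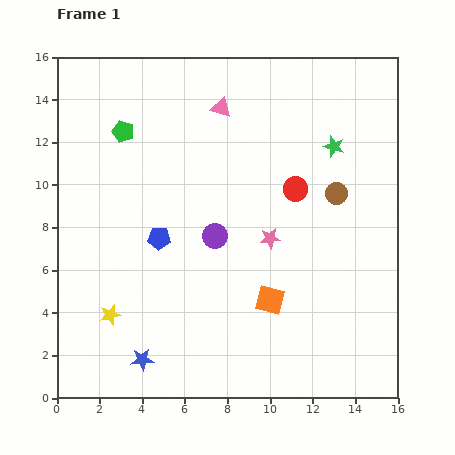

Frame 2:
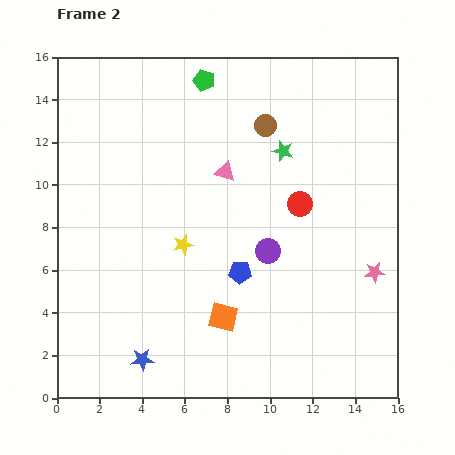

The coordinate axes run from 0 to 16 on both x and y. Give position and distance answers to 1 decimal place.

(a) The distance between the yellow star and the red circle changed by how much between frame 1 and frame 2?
-4.7

Distance in frame 1: 10.5. Distance in frame 2: 5.8.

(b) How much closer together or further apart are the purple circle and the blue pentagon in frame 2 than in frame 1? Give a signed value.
-1.0

Distance in frame 1: 2.6. Distance in frame 2: 1.6.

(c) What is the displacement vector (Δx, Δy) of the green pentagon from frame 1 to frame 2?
(3.8, 2.4)

The green pentagon was at (3.1, 12.5) in frame 1 and (6.9, 14.9) in frame 2.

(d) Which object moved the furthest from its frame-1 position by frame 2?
the pink star

(moved 5.2; next 4.7)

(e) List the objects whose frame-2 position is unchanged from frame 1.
the blue star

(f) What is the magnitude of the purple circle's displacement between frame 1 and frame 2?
2.6

The purple circle moved from (7.4, 7.6) to (9.9, 6.9), a distance of √(2.5² + 0.7²) ≈ 2.6.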